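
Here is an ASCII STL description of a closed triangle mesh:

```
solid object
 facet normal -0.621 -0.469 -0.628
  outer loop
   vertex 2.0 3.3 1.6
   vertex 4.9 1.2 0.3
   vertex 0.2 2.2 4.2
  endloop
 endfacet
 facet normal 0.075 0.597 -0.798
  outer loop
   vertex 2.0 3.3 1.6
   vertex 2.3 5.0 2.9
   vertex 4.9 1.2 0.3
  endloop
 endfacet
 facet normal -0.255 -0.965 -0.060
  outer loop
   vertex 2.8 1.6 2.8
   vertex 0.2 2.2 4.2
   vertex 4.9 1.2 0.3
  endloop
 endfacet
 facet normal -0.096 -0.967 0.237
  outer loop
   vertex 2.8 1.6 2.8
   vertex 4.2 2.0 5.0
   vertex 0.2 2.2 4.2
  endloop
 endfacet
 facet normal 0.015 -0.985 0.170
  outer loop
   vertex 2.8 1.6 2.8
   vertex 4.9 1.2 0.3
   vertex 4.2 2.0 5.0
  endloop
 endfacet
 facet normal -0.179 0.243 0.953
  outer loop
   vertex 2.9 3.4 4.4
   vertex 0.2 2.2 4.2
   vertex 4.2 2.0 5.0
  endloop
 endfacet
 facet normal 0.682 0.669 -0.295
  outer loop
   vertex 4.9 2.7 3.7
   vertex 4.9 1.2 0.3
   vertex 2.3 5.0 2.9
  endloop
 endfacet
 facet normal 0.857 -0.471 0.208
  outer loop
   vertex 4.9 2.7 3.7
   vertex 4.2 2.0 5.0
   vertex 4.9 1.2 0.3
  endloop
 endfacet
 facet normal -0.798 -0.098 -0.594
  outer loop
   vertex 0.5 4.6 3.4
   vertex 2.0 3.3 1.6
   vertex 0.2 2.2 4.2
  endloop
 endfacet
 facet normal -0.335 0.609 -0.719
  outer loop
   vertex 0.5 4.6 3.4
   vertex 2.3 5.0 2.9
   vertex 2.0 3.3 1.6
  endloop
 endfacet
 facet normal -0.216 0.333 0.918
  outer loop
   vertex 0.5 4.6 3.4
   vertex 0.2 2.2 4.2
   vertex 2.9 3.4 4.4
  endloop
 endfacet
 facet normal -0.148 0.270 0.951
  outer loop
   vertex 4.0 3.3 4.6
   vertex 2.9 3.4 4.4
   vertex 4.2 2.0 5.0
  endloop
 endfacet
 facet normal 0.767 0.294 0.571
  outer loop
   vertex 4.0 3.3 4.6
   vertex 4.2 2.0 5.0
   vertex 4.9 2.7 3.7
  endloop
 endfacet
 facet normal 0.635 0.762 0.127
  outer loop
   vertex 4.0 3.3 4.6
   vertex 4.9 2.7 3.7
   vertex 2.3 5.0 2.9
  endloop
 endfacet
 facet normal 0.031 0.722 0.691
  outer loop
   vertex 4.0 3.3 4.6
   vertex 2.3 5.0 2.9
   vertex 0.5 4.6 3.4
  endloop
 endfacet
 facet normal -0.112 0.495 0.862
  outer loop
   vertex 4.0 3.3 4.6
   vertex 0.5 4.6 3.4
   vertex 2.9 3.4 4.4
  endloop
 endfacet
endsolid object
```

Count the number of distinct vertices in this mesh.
10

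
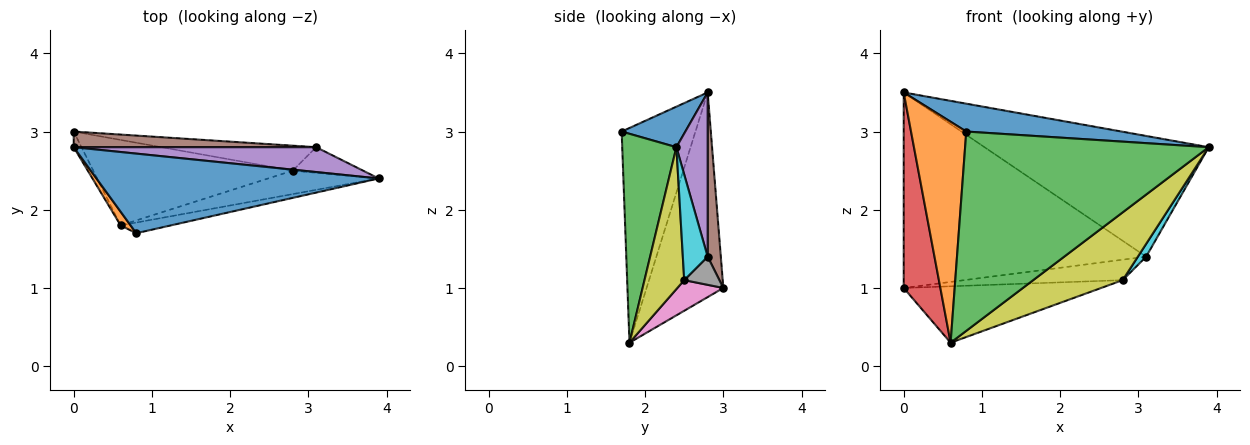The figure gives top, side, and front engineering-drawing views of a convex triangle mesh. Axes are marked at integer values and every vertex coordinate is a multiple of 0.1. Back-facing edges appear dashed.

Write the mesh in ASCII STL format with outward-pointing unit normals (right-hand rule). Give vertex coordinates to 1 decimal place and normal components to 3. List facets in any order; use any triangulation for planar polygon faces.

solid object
 facet normal 0.134 -0.327 0.935
  outer loop
   vertex 0.8 1.7 3.0
   vertex 3.9 2.4 2.8
   vertex 0.0 2.8 3.5
  endloop
 endfacet
 facet normal -0.800 -0.599 0.037
  outer loop
   vertex 0.6 1.8 0.3
   vertex 0.8 1.7 3.0
   vertex 0.0 2.8 3.5
  endloop
 endfacet
 facet normal 0.217 -0.975 -0.052
  outer loop
   vertex 0.6 1.8 0.3
   vertex 3.9 2.4 2.8
   vertex 0.8 1.7 3.0
  endloop
 endfacet
 facet normal -0.902 -0.431 -0.034
  outer loop
   vertex 0.0 3.0 1.0
   vertex 0.6 1.8 0.3
   vertex 0.0 2.8 3.5
  endloop
 endfacet
 facet normal 0.135 0.970 0.200
  outer loop
   vertex 3.1 2.8 1.4
   vertex 0.0 2.8 3.5
   vertex 3.9 2.4 2.8
  endloop
 endfacet
 facet normal 0.054 0.995 0.080
  outer loop
   vertex 3.1 2.8 1.4
   vertex 0.0 3.0 1.0
   vertex 0.0 2.8 3.5
  endloop
 endfacet
 facet normal 0.127 0.546 -0.828
  outer loop
   vertex 2.8 2.5 1.1
   vertex 0.6 1.8 0.3
   vertex 0.0 3.0 1.0
  endloop
 endfacet
 facet normal 0.139 0.627 -0.766
  outer loop
   vertex 2.8 2.5 1.1
   vertex 0.0 3.0 1.0
   vertex 3.1 2.8 1.4
  endloop
 endfacet
 facet normal 0.387 -0.871 -0.302
  outer loop
   vertex 2.8 2.5 1.1
   vertex 3.9 2.4 2.8
   vertex 0.6 1.8 0.3
  endloop
 endfacet
 facet normal 0.802 -0.267 -0.535
  outer loop
   vertex 2.8 2.5 1.1
   vertex 3.1 2.8 1.4
   vertex 3.9 2.4 2.8
  endloop
 endfacet
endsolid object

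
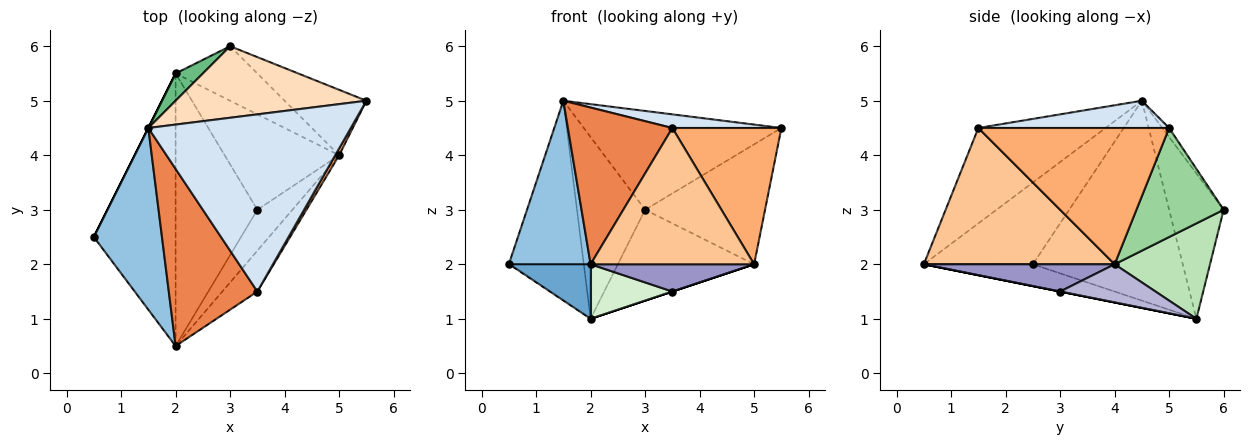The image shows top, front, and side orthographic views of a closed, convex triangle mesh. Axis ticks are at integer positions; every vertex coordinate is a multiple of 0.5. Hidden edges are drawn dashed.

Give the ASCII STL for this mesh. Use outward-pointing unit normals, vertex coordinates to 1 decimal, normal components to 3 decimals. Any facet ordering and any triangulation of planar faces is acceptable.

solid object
 facet normal -0.253 -0.190 -0.949
  outer loop
   vertex 2.0 5.5 1.0
   vertex 2.0 0.5 2.0
   vertex 0.5 2.5 2.0
  endloop
 endfacet
 facet normal -0.666 -0.499 0.555
  outer loop
   vertex 1.5 4.5 5.0
   vertex 0.5 2.5 2.0
   vertex 2.0 0.5 2.0
  endloop
 endfacet
 facet normal -0.894 0.447 0.000
  outer loop
   vertex 1.5 4.5 5.0
   vertex 2.0 5.5 1.0
   vertex 0.5 2.5 2.0
  endloop
 endfacet
 facet normal 0.133 -0.076 0.988
  outer loop
   vertex 3.5 1.5 4.5
   vertex 5.5 5.0 4.5
   vertex 1.5 4.5 5.0
  endloop
 endfacet
 facet normal -0.628 -0.516 0.583
  outer loop
   vertex 3.5 1.5 4.5
   vertex 1.5 4.5 5.0
   vertex 2.0 0.5 2.0
  endloop
 endfacet
 facet normal 0.868 -0.496 0.025
  outer loop
   vertex 3.5 1.5 4.5
   vertex 5.0 4.0 2.0
   vertex 5.5 5.0 4.5
  endloop
 endfacet
 facet normal 0.745 -0.639 -0.192
  outer loop
   vertex 3.5 1.5 4.5
   vertex 2.0 0.5 2.0
   vertex 5.0 4.0 2.0
  endloop
 endfacet
 facet normal -0.028 0.810 0.586
  outer loop
   vertex 3.0 6.0 3.0
   vertex 1.5 4.5 5.0
   vertex 5.5 5.0 4.5
  endloop
 endfacet
 facet normal -0.620 0.776 0.116
  outer loop
   vertex 3.0 6.0 3.0
   vertex 2.0 5.5 1.0
   vertex 1.5 4.5 5.0
  endloop
 endfacet
 facet normal 0.538 0.740 -0.404
  outer loop
   vertex 3.0 6.0 3.0
   vertex 5.5 5.0 4.5
   vertex 5.0 4.0 2.0
  endloop
 endfacet
 facet normal 0.515 0.735 -0.441
  outer loop
   vertex 3.0 6.0 3.0
   vertex 5.0 4.0 2.0
   vertex 2.0 5.5 1.0
  endloop
 endfacet
 facet normal 0.000 -0.196 -0.981
  outer loop
   vertex 3.5 3.0 1.5
   vertex 2.0 0.5 2.0
   vertex 2.0 5.5 1.0
  endloop
 endfacet
 facet normal 0.543 -0.466 -0.699
  outer loop
   vertex 3.5 3.0 1.5
   vertex 5.0 4.0 2.0
   vertex 2.0 0.5 2.0
  endloop
 endfacet
 facet normal 0.316 0.000 -0.949
  outer loop
   vertex 3.5 3.0 1.5
   vertex 2.0 5.5 1.0
   vertex 5.0 4.0 2.0
  endloop
 endfacet
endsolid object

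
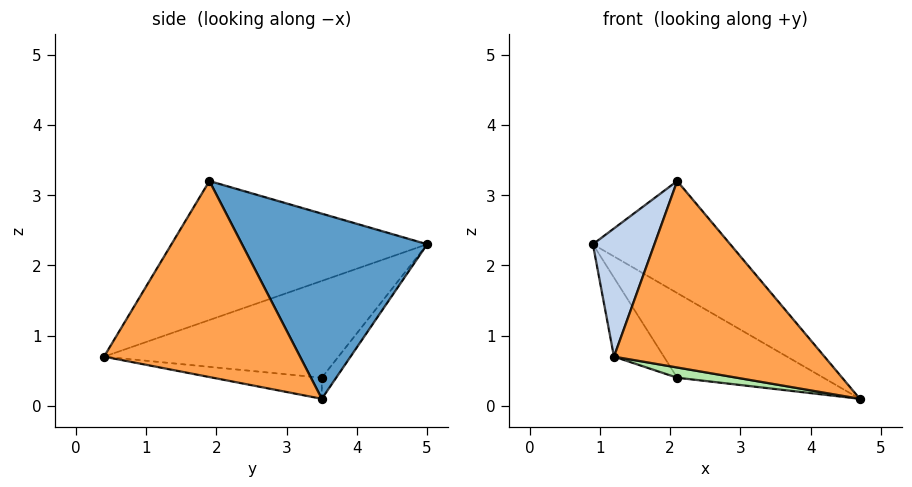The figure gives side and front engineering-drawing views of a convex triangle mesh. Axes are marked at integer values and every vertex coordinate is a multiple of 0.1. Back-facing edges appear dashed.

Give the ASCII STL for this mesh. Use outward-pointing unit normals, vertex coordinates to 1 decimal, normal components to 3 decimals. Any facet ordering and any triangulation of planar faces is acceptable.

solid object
 facet normal 0.573 0.425 0.700
  outer loop
   vertex 2.1 1.9 3.2
   vertex 4.7 3.5 0.1
   vertex 0.9 5.0 2.3
  endloop
 endfacet
 facet normal -0.873 -0.210 0.440
  outer loop
   vertex 2.1 1.9 3.2
   vertex 0.9 5.0 2.3
   vertex 1.2 0.4 0.7
  endloop
 endfacet
 facet normal 0.669 -0.718 0.190
  outer loop
   vertex 2.1 1.9 3.2
   vertex 1.2 0.4 0.7
   vertex 4.7 3.5 0.1
  endloop
 endfacet
 facet normal -0.075 0.759 -0.647
  outer loop
   vertex 2.1 3.5 0.4
   vertex 0.9 5.0 2.3
   vertex 4.7 3.5 0.1
  endloop
 endfacet
 facet normal -0.770 0.164 -0.616
  outer loop
   vertex 2.1 3.5 0.4
   vertex 1.2 0.4 0.7
   vertex 0.9 5.0 2.3
  endloop
 endfacet
 facet normal -0.114 -0.063 -0.991
  outer loop
   vertex 2.1 3.5 0.4
   vertex 4.7 3.5 0.1
   vertex 1.2 0.4 0.7
  endloop
 endfacet
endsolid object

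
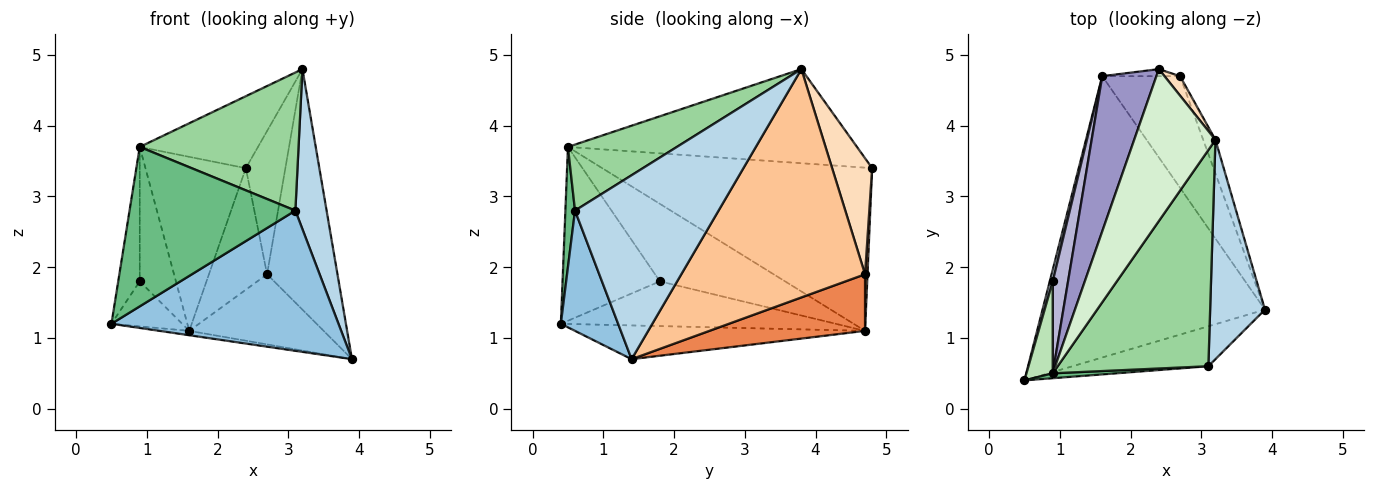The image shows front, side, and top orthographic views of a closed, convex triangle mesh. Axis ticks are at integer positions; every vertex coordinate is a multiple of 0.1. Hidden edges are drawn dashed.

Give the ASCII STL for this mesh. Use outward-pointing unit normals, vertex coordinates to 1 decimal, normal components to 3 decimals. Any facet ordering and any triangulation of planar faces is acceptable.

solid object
 facet normal -0.150 0.015 -0.989
  outer loop
   vertex 1.6 4.7 1.1
   vertex 3.9 1.4 0.7
   vertex 0.5 0.4 1.2
  endloop
 endfacet
 facet normal 0.236 -0.935 -0.266
  outer loop
   vertex 3.1 0.6 2.8
   vertex 0.5 0.4 1.2
   vertex 3.9 1.4 0.7
  endloop
 endfacet
 facet normal 0.938 -0.204 0.280
  outer loop
   vertex 3.1 0.6 2.8
   vertex 3.9 1.4 0.7
   vertex 3.2 3.8 4.8
  endloop
 endfacet
 facet normal -0.966 0.249 0.064
  outer loop
   vertex 0.9 1.8 1.8
   vertex 1.6 4.7 1.1
   vertex 0.5 0.4 1.2
  endloop
 endfacet
 facet normal 0.524 0.453 -0.721
  outer loop
   vertex 2.7 4.7 1.9
   vertex 3.9 1.4 0.7
   vertex 1.6 4.7 1.1
  endloop
 endfacet
 facet normal 0.042 0.997 -0.058
  outer loop
   vertex 2.7 4.7 1.9
   vertex 1.6 4.7 1.1
   vertex 2.4 4.8 3.4
  endloop
 endfacet
 facet normal 0.933 0.357 -0.050
  outer loop
   vertex 2.7 4.7 1.9
   vertex 3.2 3.8 4.8
   vertex 3.9 1.4 0.7
  endloop
 endfacet
 facet normal 0.708 0.700 0.095
  outer loop
   vertex 2.7 4.7 1.9
   vertex 2.4 4.8 3.4
   vertex 3.2 3.8 4.8
  endloop
 endfacet
 facet normal 0.058 -0.998 0.031
  outer loop
   vertex 0.9 0.5 3.7
   vertex 0.5 0.4 1.2
   vertex 3.1 0.6 2.8
  endloop
 endfacet
 facet normal 0.346 -0.505 0.791
  outer loop
   vertex 0.9 0.5 3.7
   vertex 3.1 0.6 2.8
   vertex 3.2 3.8 4.8
  endloop
 endfacet
 facet normal -0.966 0.213 0.146
  outer loop
   vertex 0.9 0.5 3.7
   vertex 0.9 1.8 1.8
   vertex 0.5 0.4 1.2
  endloop
 endfacet
 facet normal -0.723 0.296 0.624
  outer loop
   vertex 0.9 0.5 3.7
   vertex 3.2 3.8 4.8
   vertex 2.4 4.8 3.4
  endloop
 endfacet
 facet normal -0.895 0.333 0.297
  outer loop
   vertex 0.9 0.5 3.7
   vertex 2.4 4.8 3.4
   vertex 1.6 4.7 1.1
  endloop
 endfacet
 facet normal -0.944 0.273 0.187
  outer loop
   vertex 0.9 0.5 3.7
   vertex 1.6 4.7 1.1
   vertex 0.9 1.8 1.8
  endloop
 endfacet
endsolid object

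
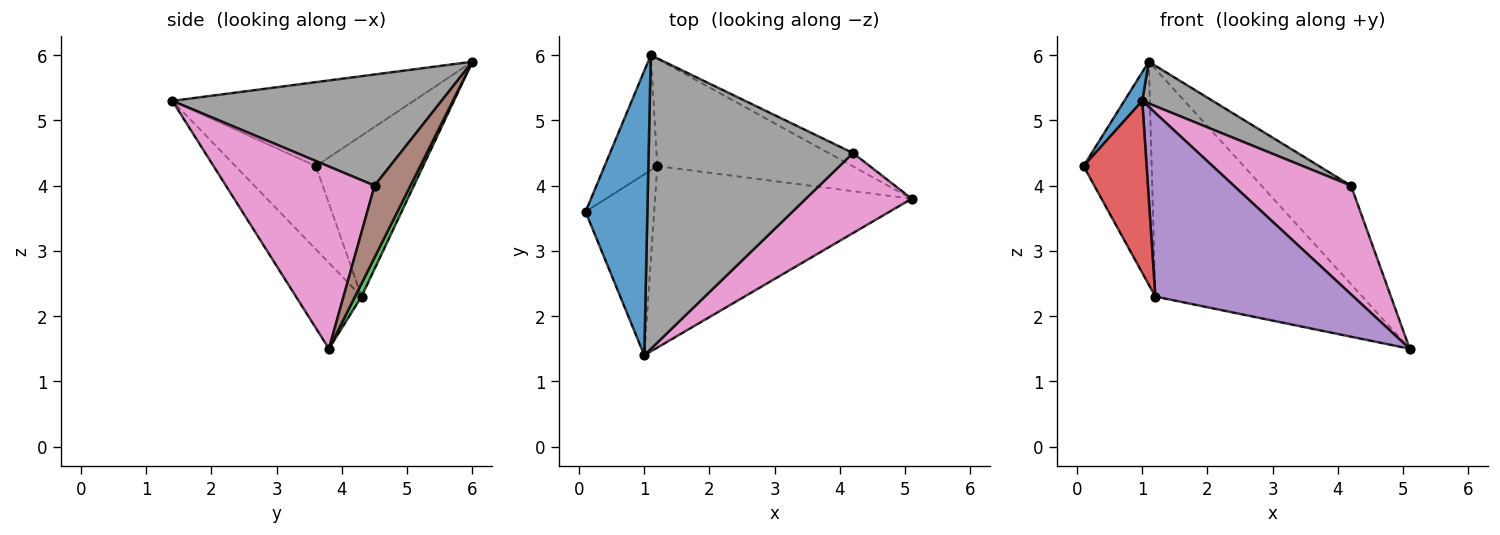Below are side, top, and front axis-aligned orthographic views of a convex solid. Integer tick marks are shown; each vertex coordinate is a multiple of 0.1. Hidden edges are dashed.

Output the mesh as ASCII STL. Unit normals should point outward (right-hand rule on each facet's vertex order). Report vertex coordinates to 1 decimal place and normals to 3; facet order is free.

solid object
 facet normal -0.804 -0.060 0.592
  outer loop
   vertex 1.0 1.4 5.3
   vertex 1.1 6.0 5.9
   vertex 0.1 3.6 4.3
  endloop
 endfacet
 facet normal -0.814 0.517 -0.267
  outer loop
   vertex 1.2 4.3 2.3
   vertex 0.1 3.6 4.3
   vertex 1.1 6.0 5.9
  endloop
 endfacet
 facet normal 0.028 0.904 -0.426
  outer loop
   vertex 1.2 4.3 2.3
   vertex 1.1 6.0 5.9
   vertex 5.1 3.8 1.5
  endloop
 endfacet
 facet normal -0.660 -0.518 -0.544
  outer loop
   vertex 1.2 4.3 2.3
   vertex 1.0 1.4 5.3
   vertex 0.1 3.6 4.3
  endloop
 endfacet
 facet normal -0.229 -0.692 -0.684
  outer loop
   vertex 1.2 4.3 2.3
   vertex 5.1 3.8 1.5
   vertex 1.0 1.4 5.3
  endloop
 endfacet
 facet normal 0.369 0.921 -0.125
  outer loop
   vertex 4.2 4.5 4.0
   vertex 5.1 3.8 1.5
   vertex 1.1 6.0 5.9
  endloop
 endfacet
 facet normal 0.714 -0.563 0.415
  outer loop
   vertex 4.2 4.5 4.0
   vertex 1.0 1.4 5.3
   vertex 5.1 3.8 1.5
  endloop
 endfacet
 facet normal 0.474 -0.124 0.872
  outer loop
   vertex 4.2 4.5 4.0
   vertex 1.1 6.0 5.9
   vertex 1.0 1.4 5.3
  endloop
 endfacet
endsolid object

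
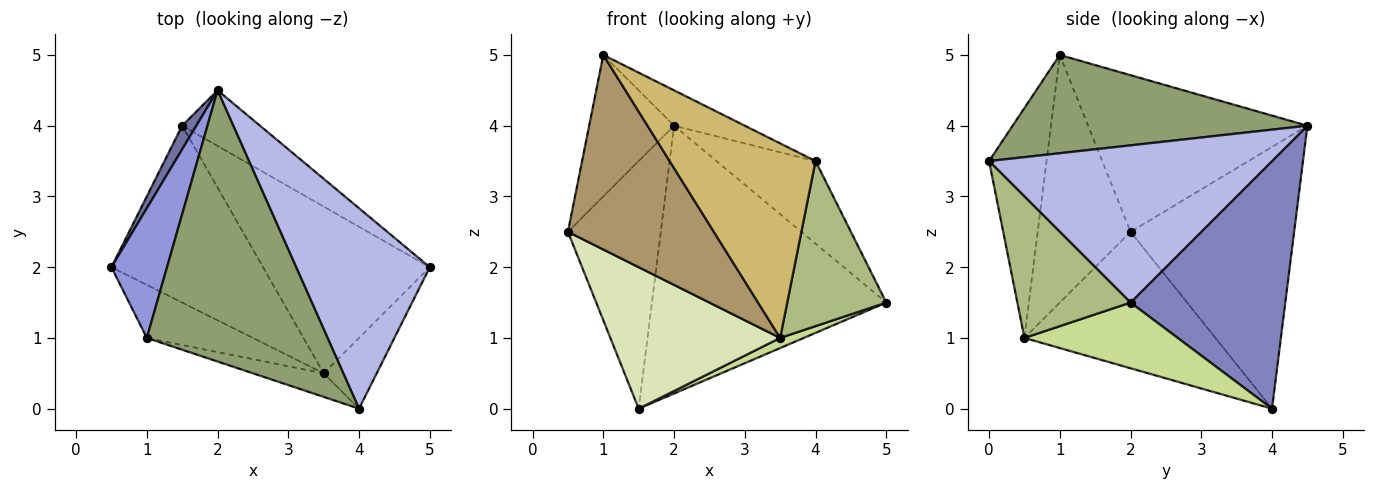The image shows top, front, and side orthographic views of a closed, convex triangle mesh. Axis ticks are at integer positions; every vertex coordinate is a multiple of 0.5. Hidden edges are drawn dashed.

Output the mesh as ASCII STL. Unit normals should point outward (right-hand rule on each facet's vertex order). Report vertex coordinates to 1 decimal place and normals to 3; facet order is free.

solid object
 facet normal -0.869 0.493 0.047
  outer loop
   vertex 1.5 4.0 0.0
   vertex 0.5 2.0 2.5
   vertex 2.0 4.5 4.0
  endloop
 endfacet
 facet normal 0.543 0.822 -0.171
  outer loop
   vertex 1.5 4.0 0.0
   vertex 2.0 4.5 4.0
   vertex 5.0 2.0 1.5
  endloop
 endfacet
 facet normal -0.885 0.343 0.314
  outer loop
   vertex 1.0 1.0 5.0
   vertex 2.0 4.5 4.0
   vertex 0.5 2.0 2.5
  endloop
 endfacet
 facet normal 0.736 0.258 0.626
  outer loop
   vertex 4.0 0.0 3.5
   vertex 5.0 2.0 1.5
   vertex 2.0 4.5 4.0
  endloop
 endfacet
 facet normal 0.474 0.114 0.873
  outer loop
   vertex 4.0 0.0 3.5
   vertex 2.0 4.5 4.0
   vertex 1.0 1.0 5.0
  endloop
 endfacet
 facet normal 0.724 -0.634 -0.272
  outer loop
   vertex 3.5 0.5 1.0
   vertex 5.0 2.0 1.5
   vertex 4.0 0.0 3.5
  endloop
 endfacet
 facet normal 0.366 -0.056 -0.929
  outer loop
   vertex 3.5 0.5 1.0
   vertex 1.5 4.0 0.0
   vertex 5.0 2.0 1.5
  endloop
 endfacet
 facet normal -0.575 -0.511 -0.639
  outer loop
   vertex 3.5 0.5 1.0
   vertex 0.5 2.0 2.5
   vertex 1.5 4.0 0.0
  endloop
 endfacet
 facet normal -0.523 -0.822 -0.224
  outer loop
   vertex 3.5 0.5 1.0
   vertex 1.0 1.0 5.0
   vertex 0.5 2.0 2.5
  endloop
 endfacet
 facet normal -0.364 -0.925 -0.112
  outer loop
   vertex 3.5 0.5 1.0
   vertex 4.0 0.0 3.5
   vertex 1.0 1.0 5.0
  endloop
 endfacet
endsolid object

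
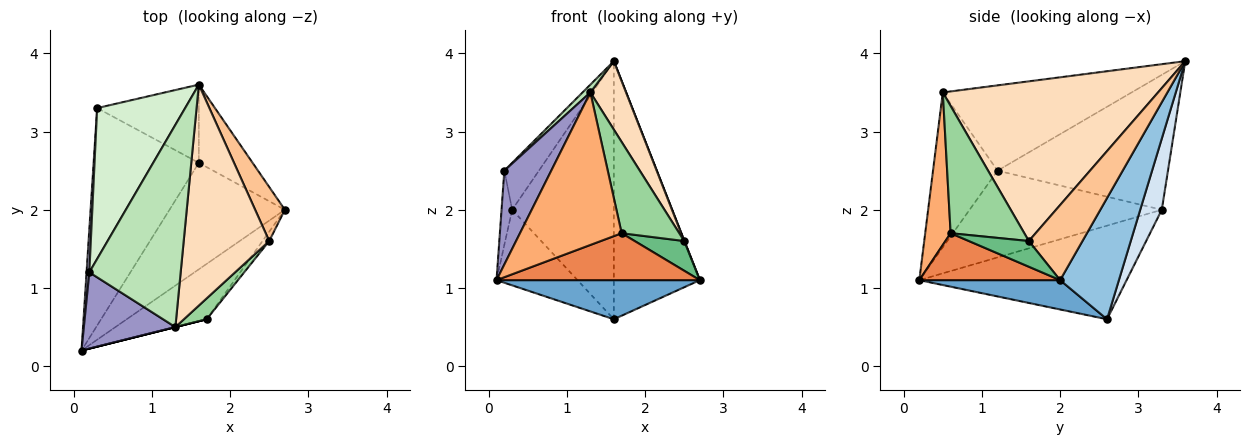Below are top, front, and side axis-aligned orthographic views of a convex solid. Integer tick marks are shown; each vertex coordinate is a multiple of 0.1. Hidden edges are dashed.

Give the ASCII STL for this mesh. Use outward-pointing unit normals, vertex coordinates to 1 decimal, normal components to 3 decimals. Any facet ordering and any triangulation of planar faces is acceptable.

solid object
 facet normal 0.232 -0.335 -0.913
  outer loop
   vertex 1.6 2.6 0.6
   vertex 2.7 2.0 1.1
   vertex 0.1 0.2 1.1
  endloop
 endfacet
 facet normal 0.547 0.801 -0.243
  outer loop
   vertex 1.6 2.6 0.6
   vertex 1.6 3.6 3.9
   vertex 2.7 2.0 1.1
  endloop
 endfacet
 facet normal -0.643 0.251 -0.723
  outer loop
   vertex 0.3 3.3 2.0
   vertex 1.6 2.6 0.6
   vertex 0.1 0.2 1.1
  endloop
 endfacet
 facet normal 0.199 0.938 -0.284
  outer loop
   vertex 0.3 3.3 2.0
   vertex 1.6 3.6 3.9
   vertex 1.6 2.6 0.6
  endloop
 endfacet
 facet normal 0.409 -0.590 -0.696
  outer loop
   vertex 1.7 0.6 1.7
   vertex 0.1 0.2 1.1
   vertex 2.7 2.0 1.1
  endloop
 endfacet
 facet normal 0.243 -0.970 0.000
  outer loop
   vertex 1.7 0.6 1.7
   vertex 1.3 0.5 3.5
   vertex 0.1 0.2 1.1
  endloop
 endfacet
 facet normal 0.930 -0.005 0.368
  outer loop
   vertex 2.5 1.6 1.6
   vertex 2.7 2.0 1.1
   vertex 1.6 3.6 3.9
  endloop
 endfacet
 facet normal 0.872 -0.145 0.467
  outer loop
   vertex 2.5 1.6 1.6
   vertex 1.6 3.6 3.9
   vertex 1.3 0.5 3.5
  endloop
 endfacet
 facet normal 0.756 -0.624 -0.197
  outer loop
   vertex 2.5 1.6 1.6
   vertex 1.7 0.6 1.7
   vertex 2.7 2.0 1.1
  endloop
 endfacet
 facet normal 0.780 -0.610 0.139
  outer loop
   vertex 2.5 1.6 1.6
   vertex 1.3 0.5 3.5
   vertex 1.7 0.6 1.7
  endloop
 endfacet
 facet normal -0.682 -0.028 0.731
  outer loop
   vertex 0.2 1.2 2.5
   vertex 1.3 0.5 3.5
   vertex 1.6 3.6 3.9
  endloop
 endfacet
 facet normal -0.826 0.168 0.539
  outer loop
   vertex 0.2 1.2 2.5
   vertex 1.6 3.6 3.9
   vertex 0.3 3.3 2.0
  endloop
 endfacet
 facet normal -0.730 -0.531 0.431
  outer loop
   vertex 0.2 1.2 2.5
   vertex 0.1 0.2 1.1
   vertex 1.3 0.5 3.5
  endloop
 endfacet
 facet normal -0.998 0.055 0.032
  outer loop
   vertex 0.2 1.2 2.5
   vertex 0.3 3.3 2.0
   vertex 0.1 0.2 1.1
  endloop
 endfacet
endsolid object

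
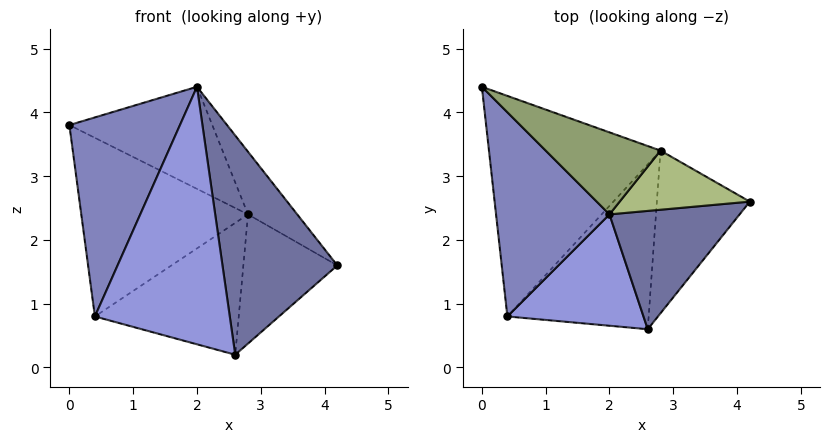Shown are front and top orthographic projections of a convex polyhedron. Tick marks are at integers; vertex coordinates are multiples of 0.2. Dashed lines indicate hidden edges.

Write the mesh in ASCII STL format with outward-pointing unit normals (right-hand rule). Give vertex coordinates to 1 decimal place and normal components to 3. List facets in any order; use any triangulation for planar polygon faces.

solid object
 facet normal 0.565 -0.726 0.392
  outer loop
   vertex 2.0 2.4 4.4
   vertex 2.6 0.6 0.2
   vertex 4.2 2.6 1.6
  endloop
 endfacet
 facet normal -0.674 -0.516 0.529
  outer loop
   vertex 0.4 0.8 0.8
   vertex 2.0 2.4 4.4
   vertex 0.0 4.4 3.8
  endloop
 endfacet
 facet normal 0.025 -0.918 0.397
  outer loop
   vertex 0.4 0.8 0.8
   vertex 2.6 0.6 0.2
   vertex 2.0 2.4 4.4
  endloop
 endfacet
 facet normal -0.092 0.619 -0.780
  outer loop
   vertex 2.8 3.4 2.4
   vertex 4.2 2.6 1.6
   vertex 2.6 0.6 0.2
  endloop
 endfacet
 facet normal 0.509 0.671 0.539
  outer loop
   vertex 2.8 3.4 2.4
   vertex 0.0 4.4 3.8
   vertex 2.0 2.4 4.4
  endloop
 endfacet
 facet normal 0.628 0.566 0.534
  outer loop
   vertex 2.8 3.4 2.4
   vertex 2.0 2.4 4.4
   vertex 4.2 2.6 1.6
  endloop
 endfacet
 facet normal -0.162 0.621 -0.767
  outer loop
   vertex 2.8 3.4 2.4
   vertex 0.4 0.8 0.8
   vertex 0.0 4.4 3.8
  endloop
 endfacet
 facet normal -0.154 0.617 -0.772
  outer loop
   vertex 2.8 3.4 2.4
   vertex 2.6 0.6 0.2
   vertex 0.4 0.8 0.8
  endloop
 endfacet
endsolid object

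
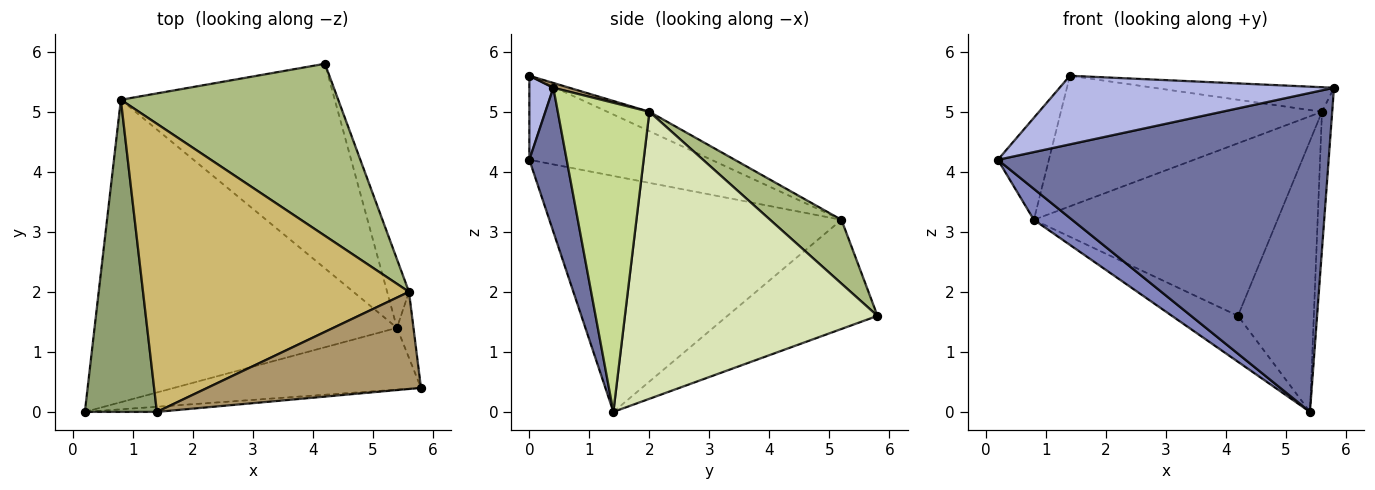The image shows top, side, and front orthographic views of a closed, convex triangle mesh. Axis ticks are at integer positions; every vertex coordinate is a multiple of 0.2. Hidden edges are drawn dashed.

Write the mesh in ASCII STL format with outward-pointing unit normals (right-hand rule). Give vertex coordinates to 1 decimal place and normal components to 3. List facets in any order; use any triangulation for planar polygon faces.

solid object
 facet normal 0.110 -0.976 -0.189
  outer loop
   vertex 5.4 1.4 0.0
   vertex 5.8 0.4 5.4
   vertex 0.2 0.0 4.2
  endloop
 endfacet
 facet normal -0.613 -0.080 -0.786
  outer loop
   vertex 0.8 5.2 3.2
   vertex 5.4 1.4 0.0
   vertex 0.2 0.0 4.2
  endloop
 endfacet
 facet normal -0.446 0.196 -0.873
  outer loop
   vertex 0.8 5.2 3.2
   vertex 4.2 5.8 1.6
   vertex 5.4 1.4 0.0
  endloop
 endfacet
 facet normal 0.087 -0.993 -0.075
  outer loop
   vertex 1.4 0.0 5.6
   vertex 0.2 0.0 4.2
   vertex 5.8 0.4 5.4
  endloop
 endfacet
 facet normal -0.743 0.208 0.637
  outer loop
   vertex 1.4 0.0 5.6
   vertex 0.8 5.2 3.2
   vertex 0.2 0.0 4.2
  endloop
 endfacet
 facet normal 0.203 0.693 0.691
  outer loop
   vertex 5.6 2.0 5.0
   vertex 4.2 5.8 1.6
   vertex 0.8 5.2 3.2
  endloop
 endfacet
 facet normal 0.992 0.111 -0.053
  outer loop
   vertex 5.6 2.0 5.0
   vertex 5.8 0.4 5.4
   vertex 5.4 1.4 0.0
  endloop
 endfacet
 facet normal 0.955 0.287 -0.073
  outer loop
   vertex 5.6 2.0 5.0
   vertex 5.4 1.4 0.0
   vertex 4.2 5.8 1.6
  endloop
 endfacet
 facet normal 0.022 0.245 0.969
  outer loop
   vertex 5.6 2.0 5.0
   vertex 1.4 0.0 5.6
   vertex 5.8 0.4 5.4
  endloop
 endfacet
 facet normal -0.066 0.412 0.909
  outer loop
   vertex 5.6 2.0 5.0
   vertex 0.8 5.2 3.2
   vertex 1.4 0.0 5.6
  endloop
 endfacet
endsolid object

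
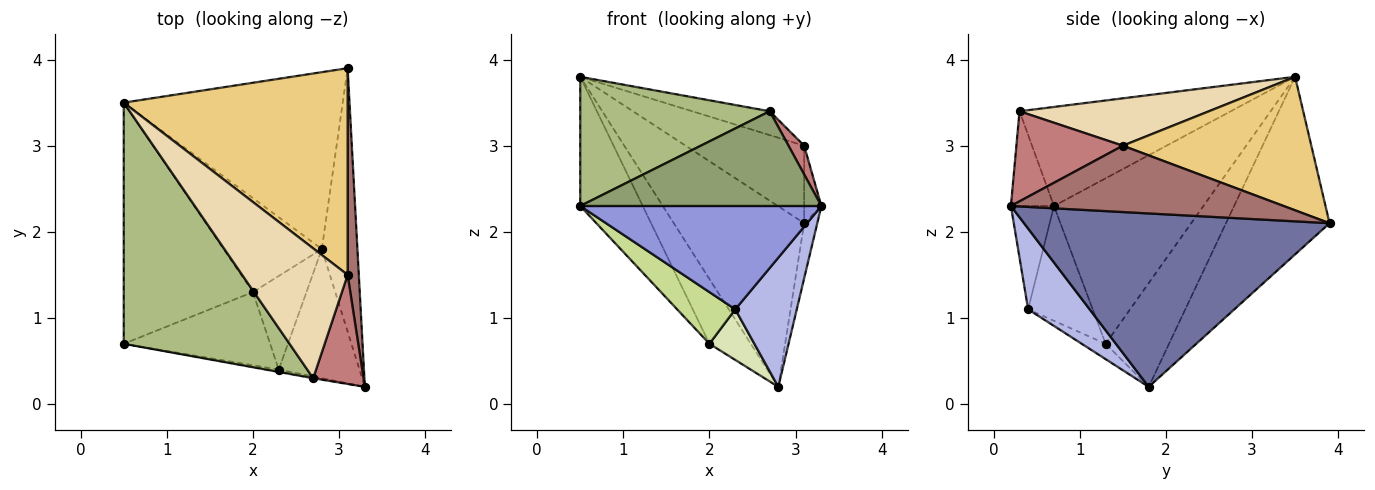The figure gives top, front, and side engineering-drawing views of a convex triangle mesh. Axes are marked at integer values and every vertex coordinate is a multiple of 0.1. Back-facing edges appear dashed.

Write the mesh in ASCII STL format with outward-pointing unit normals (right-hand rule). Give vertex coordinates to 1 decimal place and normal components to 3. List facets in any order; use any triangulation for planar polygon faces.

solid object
 facet normal 0.979 0.042 -0.201
  outer loop
   vertex 2.8 1.8 0.2
   vertex 3.1 3.9 2.1
   vertex 3.3 0.2 2.3
  endloop
 endfacet
 facet normal -0.494 0.621 -0.609
  outer loop
   vertex 0.5 3.5 3.8
   vertex 3.1 3.9 2.1
   vertex 2.8 1.8 0.2
  endloop
 endfacet
 facet normal -0.176 -0.984 -0.018
  outer loop
   vertex 2.3 0.4 1.1
   vertex 3.3 0.2 2.3
   vertex 0.5 0.7 2.3
  endloop
 endfacet
 facet normal 0.577 -0.577 -0.577
  outer loop
   vertex 2.3 0.4 1.1
   vertex 2.8 1.8 0.2
   vertex 3.3 0.2 2.3
  endloop
 endfacet
 facet normal -0.176 -0.984 -0.006
  outer loop
   vertex 2.7 0.3 3.4
   vertex 0.5 0.7 2.3
   vertex 3.3 0.2 2.3
  endloop
 endfacet
 facet normal -0.466 -0.418 0.780
  outer loop
   vertex 2.7 0.3 3.4
   vertex 0.5 3.5 3.8
   vertex 0.5 0.7 2.3
  endloop
 endfacet
 facet normal -0.540 -0.486 -0.688
  outer loop
   vertex 2.0 1.3 0.7
   vertex 2.3 0.4 1.1
   vertex 0.5 0.7 2.3
  endloop
 endfacet
 facet normal -0.245 -0.461 -0.853
  outer loop
   vertex 2.0 1.3 0.7
   vertex 2.8 1.8 0.2
   vertex 2.3 0.4 1.1
  endloop
 endfacet
 facet normal -0.749 0.313 -0.584
  outer loop
   vertex 2.0 1.3 0.7
   vertex 0.5 0.7 2.3
   vertex 0.5 3.5 3.8
  endloop
 endfacet
 facet normal -0.656 0.428 -0.621
  outer loop
   vertex 2.0 1.3 0.7
   vertex 0.5 3.5 3.8
   vertex 2.8 1.8 0.2
  endloop
 endfacet
 facet normal 0.487 0.307 0.818
  outer loop
   vertex 3.1 1.5 3.0
   vertex 3.1 3.9 2.1
   vertex 0.5 3.5 3.8
  endloop
 endfacet
 facet normal 0.404 0.165 0.900
  outer loop
   vertex 3.1 1.5 3.0
   vertex 0.5 3.5 3.8
   vertex 2.7 0.3 3.4
  endloop
 endfacet
 facet normal 0.984 0.062 0.166
  outer loop
   vertex 3.1 1.5 3.0
   vertex 3.3 0.2 2.3
   vertex 3.1 3.9 2.1
  endloop
 endfacet
 facet normal 0.866 -0.127 0.484
  outer loop
   vertex 3.1 1.5 3.0
   vertex 2.7 0.3 3.4
   vertex 3.3 0.2 2.3
  endloop
 endfacet
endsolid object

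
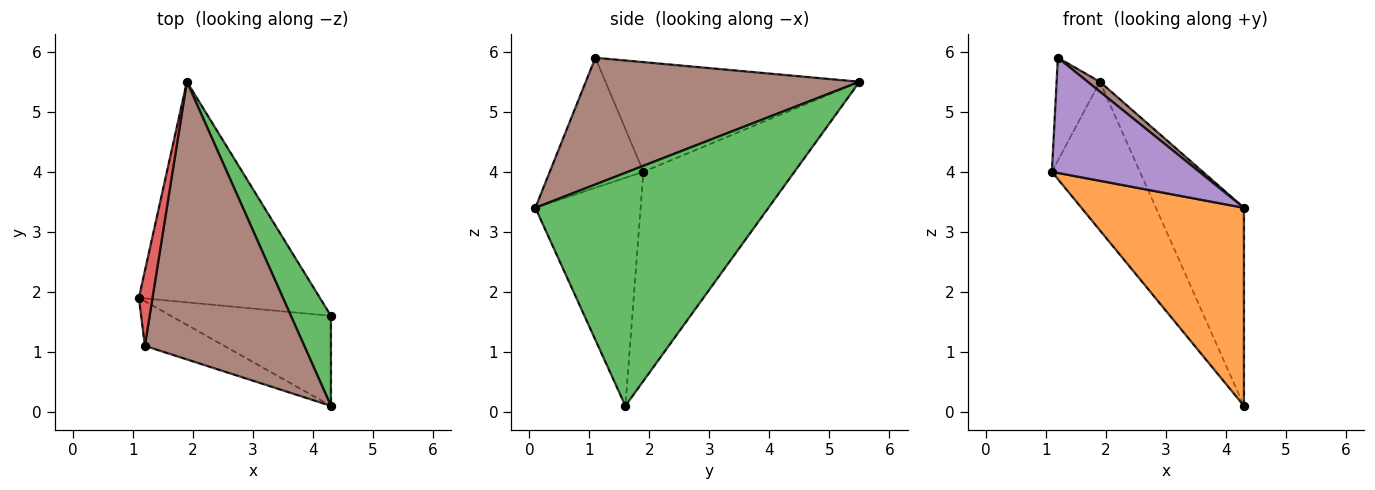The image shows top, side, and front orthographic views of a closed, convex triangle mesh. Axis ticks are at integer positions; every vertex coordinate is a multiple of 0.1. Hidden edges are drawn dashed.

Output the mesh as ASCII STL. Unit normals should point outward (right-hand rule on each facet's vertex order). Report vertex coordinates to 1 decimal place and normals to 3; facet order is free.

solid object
 facet normal -0.692 0.403 -0.599
  outer loop
   vertex 1.9 5.5 5.5
   vertex 4.3 1.6 0.1
   vertex 1.1 1.9 4.0
  endloop
 endfacet
 facet normal -0.508 -0.784 -0.356
  outer loop
   vertex 4.3 0.1 3.4
   vertex 1.1 1.9 4.0
   vertex 4.3 1.6 0.1
  endloop
 endfacet
 facet normal 0.924 0.349 0.159
  outer loop
   vertex 4.3 0.1 3.4
   vertex 4.3 1.6 0.1
   vertex 1.9 5.5 5.5
  endloop
 endfacet
 facet normal -0.978 0.167 0.122
  outer loop
   vertex 1.2 1.1 5.9
   vertex 1.9 5.5 5.5
   vertex 1.1 1.9 4.0
  endloop
 endfacet
 facet normal -0.510 -0.802 -0.311
  outer loop
   vertex 1.2 1.1 5.9
   vertex 1.1 1.9 4.0
   vertex 4.3 0.1 3.4
  endloop
 endfacet
 facet normal 0.622 -0.028 0.782
  outer loop
   vertex 1.2 1.1 5.9
   vertex 4.3 0.1 3.4
   vertex 1.9 5.5 5.5
  endloop
 endfacet
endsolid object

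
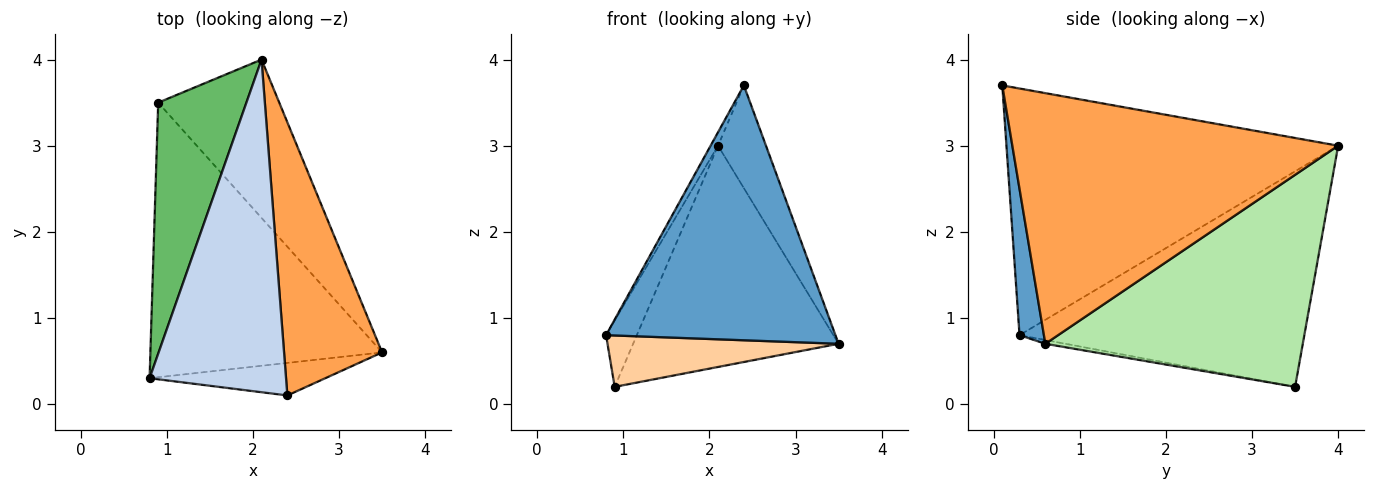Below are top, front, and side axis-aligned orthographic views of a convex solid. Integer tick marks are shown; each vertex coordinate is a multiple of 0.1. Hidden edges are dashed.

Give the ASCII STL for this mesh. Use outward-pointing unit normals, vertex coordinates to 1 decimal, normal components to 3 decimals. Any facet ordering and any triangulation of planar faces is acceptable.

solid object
 facet normal 0.105 -0.986 -0.126
  outer loop
   vertex 2.4 0.1 3.7
   vertex 0.8 0.3 0.8
   vertex 3.5 0.6 0.7
  endloop
 endfacet
 facet normal -0.875 0.020 0.484
  outer loop
   vertex 2.4 0.1 3.7
   vertex 2.1 4.0 3.0
   vertex 0.8 0.3 0.8
  endloop
 endfacet
 facet normal 0.923 0.136 0.361
  outer loop
   vertex 2.4 0.1 3.7
   vertex 3.5 0.6 0.7
   vertex 2.1 4.0 3.0
  endloop
 endfacet
 facet normal -0.016 -0.184 -0.983
  outer loop
   vertex 0.9 3.5 0.2
   vertex 3.5 0.6 0.7
   vertex 0.8 0.3 0.8
  endloop
 endfacet
 facet normal -0.921 0.099 0.377
  outer loop
   vertex 0.9 3.5 0.2
   vertex 0.8 0.3 0.8
   vertex 2.1 4.0 3.0
  endloop
 endfacet
 facet normal 0.714 0.570 -0.408
  outer loop
   vertex 0.9 3.5 0.2
   vertex 2.1 4.0 3.0
   vertex 3.5 0.6 0.7
  endloop
 endfacet
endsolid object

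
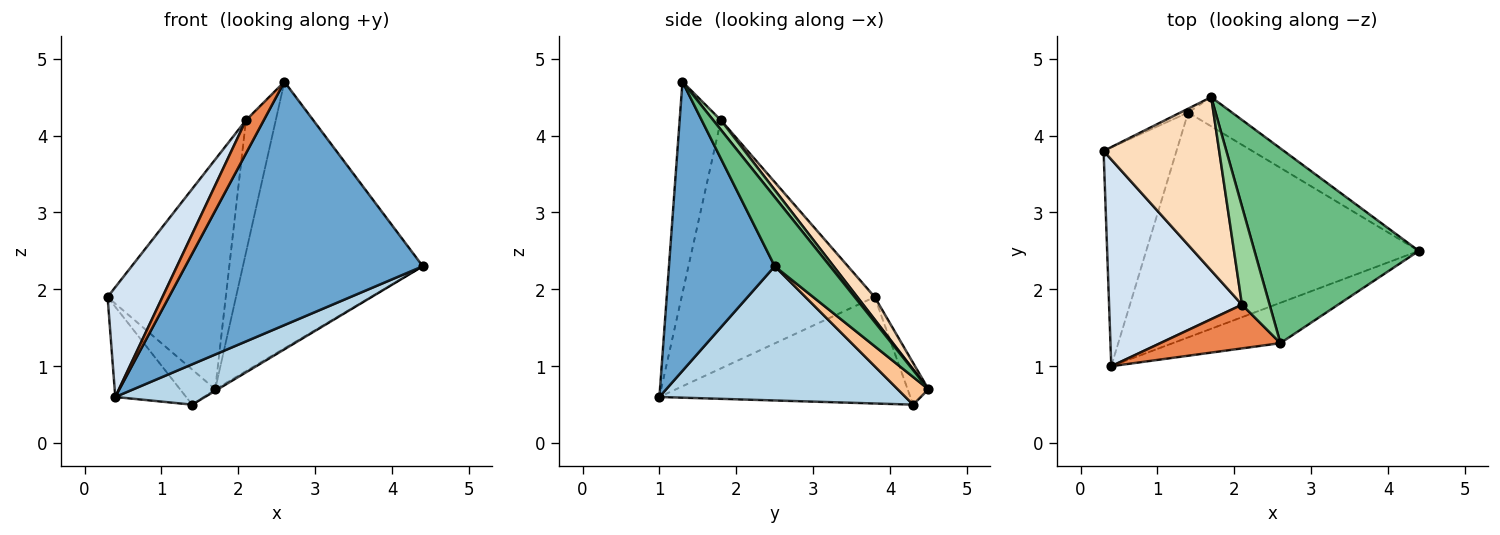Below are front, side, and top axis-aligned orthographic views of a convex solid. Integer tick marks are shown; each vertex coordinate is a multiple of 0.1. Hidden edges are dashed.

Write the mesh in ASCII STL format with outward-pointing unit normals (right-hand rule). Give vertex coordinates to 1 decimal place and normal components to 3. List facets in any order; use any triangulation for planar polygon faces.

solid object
 facet normal 0.402 -0.903 -0.150
  outer loop
   vertex 2.6 1.3 4.7
   vertex 0.4 1.0 0.6
   vertex 4.4 2.5 2.3
  endloop
 endfacet
 facet normal -0.804 0.227 -0.550
  outer loop
   vertex 1.4 4.3 0.5
   vertex 0.4 1.0 0.6
   vertex 0.3 3.8 1.9
  endloop
 endfacet
 facet normal 0.436 -0.159 -0.886
  outer loop
   vertex 1.4 4.3 0.5
   vertex 4.4 2.5 2.3
   vertex 0.4 1.0 0.6
  endloop
 endfacet
 facet normal -0.855 -0.243 0.458
  outer loop
   vertex 2.1 1.8 4.2
   vertex 0.3 3.8 1.9
   vertex 0.4 1.0 0.6
  endloop
 endfacet
 facet normal -0.814 -0.351 0.462
  outer loop
   vertex 2.1 1.8 4.2
   vertex 0.4 1.0 0.6
   vertex 2.6 1.3 4.7
  endloop
 endfacet
 facet normal -0.508 0.856 -0.094
  outer loop
   vertex 1.7 4.5 0.7
   vertex 1.4 4.3 0.5
   vertex 0.3 3.8 1.9
  endloop
 endfacet
 facet normal 0.533 0.044 -0.845
  outer loop
   vertex 1.7 4.5 0.7
   vertex 4.4 2.5 2.3
   vertex 1.4 4.3 0.5
  endloop
 endfacet
 facet normal 0.116 0.793 0.598
  outer loop
   vertex 1.7 4.5 0.7
   vertex 0.3 3.8 1.9
   vertex 2.1 1.8 4.2
  endloop
 endfacet
 facet normal 0.241 0.784 0.573
  outer loop
   vertex 1.7 4.5 0.7
   vertex 2.6 1.3 4.7
   vertex 4.4 2.5 2.3
  endloop
 endfacet
 facet normal 0.203 0.786 0.583
  outer loop
   vertex 1.7 4.5 0.7
   vertex 2.1 1.8 4.2
   vertex 2.6 1.3 4.7
  endloop
 endfacet
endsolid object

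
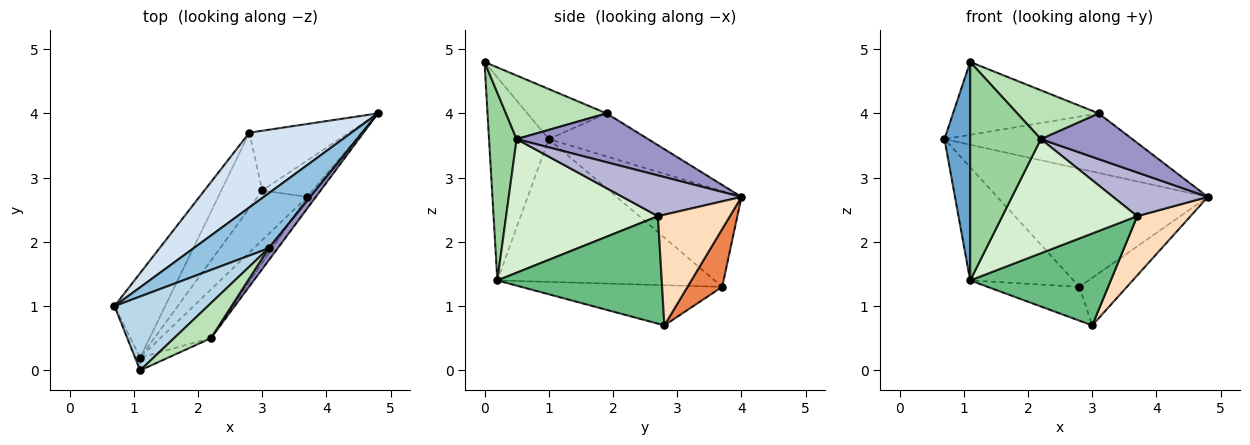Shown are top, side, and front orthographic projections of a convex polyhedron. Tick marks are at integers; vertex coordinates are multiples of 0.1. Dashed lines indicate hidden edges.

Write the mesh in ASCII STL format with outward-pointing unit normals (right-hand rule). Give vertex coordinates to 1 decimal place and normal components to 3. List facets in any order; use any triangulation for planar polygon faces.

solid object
 facet normal -0.918 -0.395 -0.023
  outer loop
   vertex 1.1 0.2 1.4
   vertex 1.1 0.0 4.8
   vertex 0.7 1.0 3.6
  endloop
 endfacet
 facet normal -0.362 0.685 0.632
  outer loop
   vertex 3.1 1.9 4.0
   vertex 4.8 4.0 2.7
   vertex 0.7 1.0 3.6
  endloop
 endfacet
 facet normal -0.357 0.656 0.665
  outer loop
   vertex 3.1 1.9 4.0
   vertex 0.7 1.0 3.6
   vertex 1.1 0.0 4.8
  endloop
 endfacet
 facet normal -0.448 0.756 0.478
  outer loop
   vertex 2.8 3.7 1.3
   vertex 0.7 1.0 3.6
   vertex 4.8 4.0 2.7
  endloop
 endfacet
 facet normal 0.414 0.567 -0.712
  outer loop
   vertex 2.8 3.7 1.3
   vertex 4.8 4.0 2.7
   vertex 3.0 2.8 0.7
  endloop
 endfacet
 facet normal -0.860 0.409 -0.305
  outer loop
   vertex 2.8 3.7 1.3
   vertex 1.1 0.2 1.4
   vertex 0.7 1.0 3.6
  endloop
 endfacet
 facet normal -0.667 0.305 -0.680
  outer loop
   vertex 2.8 3.7 1.3
   vertex 3.0 2.8 0.7
   vertex 1.1 0.2 1.4
  endloop
 endfacet
 facet normal 0.755 -0.559 -0.344
  outer loop
   vertex 3.7 2.7 2.4
   vertex 3.0 2.8 0.7
   vertex 4.8 4.0 2.7
  endloop
 endfacet
 facet normal 0.717 -0.613 -0.331
  outer loop
   vertex 3.7 2.7 2.4
   vertex 1.1 0.2 1.4
   vertex 3.0 2.8 0.7
  endloop
 endfacet
 facet normal 0.363 -0.930 -0.055
  outer loop
   vertex 2.2 0.5 3.6
   vertex 1.1 0.0 4.8
   vertex 1.1 0.2 1.4
  endloop
 endfacet
 facet normal 0.709 -0.573 0.411
  outer loop
   vertex 2.2 0.5 3.6
   vertex 3.1 1.9 4.0
   vertex 1.1 0.0 4.8
  endloop
 endfacet
 facet normal 0.719 -0.639 -0.272
  outer loop
   vertex 2.2 0.5 3.6
   vertex 1.1 0.2 1.4
   vertex 3.7 2.7 2.4
  endloop
 endfacet
 facet normal 0.812 -0.565 0.150
  outer loop
   vertex 2.2 0.5 3.6
   vertex 4.8 4.0 2.7
   vertex 3.1 1.9 4.0
  endloop
 endfacet
 facet normal 0.771 -0.615 -0.163
  outer loop
   vertex 2.2 0.5 3.6
   vertex 3.7 2.7 2.4
   vertex 4.8 4.0 2.7
  endloop
 endfacet
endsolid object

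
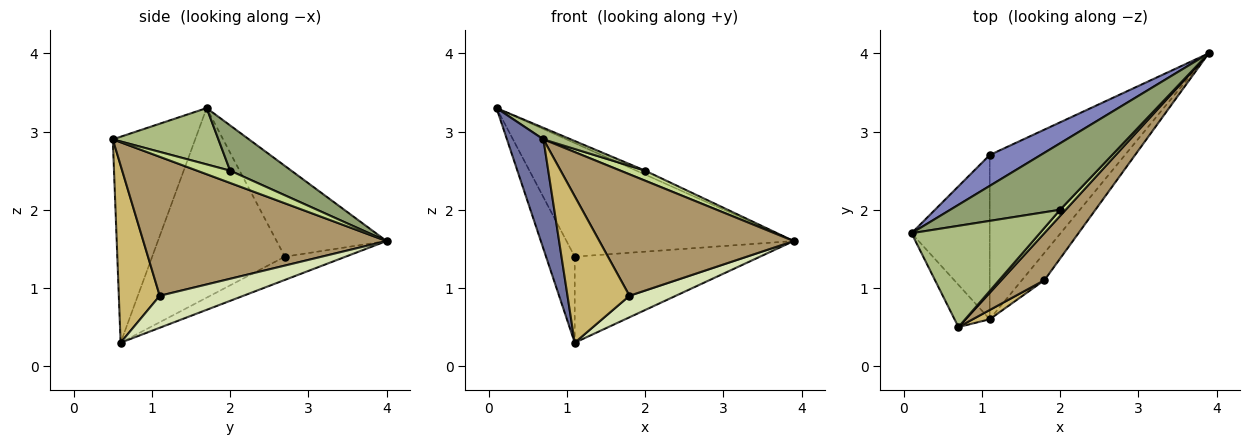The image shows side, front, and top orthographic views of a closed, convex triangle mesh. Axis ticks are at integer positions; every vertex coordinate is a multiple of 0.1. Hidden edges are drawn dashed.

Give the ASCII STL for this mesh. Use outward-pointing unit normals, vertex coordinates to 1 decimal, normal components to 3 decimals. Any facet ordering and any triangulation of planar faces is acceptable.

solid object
 facet normal -0.903 -0.400 -0.154
  outer loop
   vertex 0.7 0.5 2.9
   vertex 0.1 1.7 3.3
   vertex 1.1 0.6 0.3
  endloop
 endfacet
 facet normal -0.423 0.874 0.238
  outer loop
   vertex 1.1 2.7 1.4
   vertex 0.1 1.7 3.3
   vertex 3.9 4.0 1.6
  endloop
 endfacet
 facet normal -0.907 0.196 -0.374
  outer loop
   vertex 1.1 2.7 1.4
   vertex 1.1 0.6 0.3
   vertex 0.1 1.7 3.3
  endloop
 endfacet
 facet normal -0.150 0.459 -0.876
  outer loop
   vertex 1.1 2.7 1.4
   vertex 3.9 4.0 1.6
   vertex 1.1 0.6 0.3
  endloop
 endfacet
 facet normal 0.380 0.054 0.923
  outer loop
   vertex 2.0 2.0 2.5
   vertex 3.9 4.0 1.6
   vertex 0.1 1.7 3.3
  endloop
 endfacet
 facet normal 0.400 -0.104 0.911
  outer loop
   vertex 2.0 2.0 2.5
   vertex 0.1 1.7 3.3
   vertex 0.7 0.5 2.9
  endloop
 endfacet
 facet normal 0.753 -0.562 0.342
  outer loop
   vertex 2.0 2.0 2.5
   vertex 0.7 0.5 2.9
   vertex 3.9 4.0 1.6
  endloop
 endfacet
 facet normal 0.745 -0.412 -0.525
  outer loop
   vertex 1.8 1.1 0.9
   vertex 1.1 0.6 0.3
   vertex 3.9 4.0 1.6
  endloop
 endfacet
 facet normal 0.759 -0.607 0.236
  outer loop
   vertex 1.8 1.1 0.9
   vertex 3.9 4.0 1.6
   vertex 0.7 0.5 2.9
  endloop
 endfacet
 facet normal 0.550 -0.833 0.053
  outer loop
   vertex 1.8 1.1 0.9
   vertex 0.7 0.5 2.9
   vertex 1.1 0.6 0.3
  endloop
 endfacet
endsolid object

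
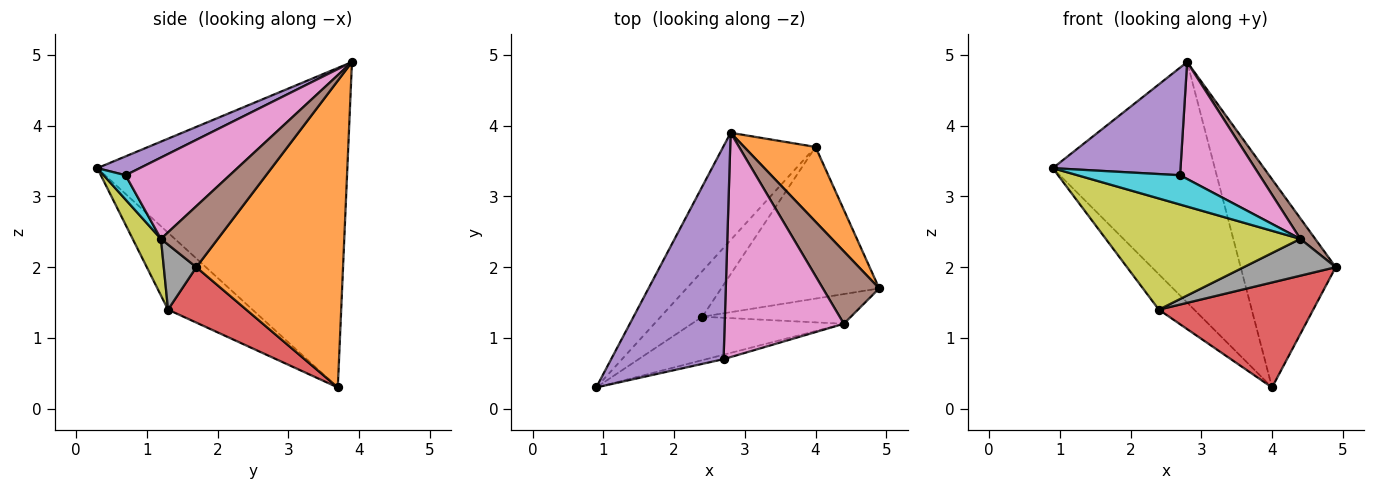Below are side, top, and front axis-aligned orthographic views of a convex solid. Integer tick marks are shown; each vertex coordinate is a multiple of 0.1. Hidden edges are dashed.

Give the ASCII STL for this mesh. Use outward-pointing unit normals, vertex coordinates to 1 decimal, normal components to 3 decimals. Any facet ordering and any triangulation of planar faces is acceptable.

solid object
 facet normal -0.815 0.529 -0.236
  outer loop
   vertex 4.0 3.7 0.3
   vertex 0.9 0.3 3.4
   vertex 2.8 3.9 4.9
  endloop
 endfacet
 facet normal 0.824 0.534 0.192
  outer loop
   vertex 4.0 3.7 0.3
   vertex 2.8 3.9 4.9
   vertex 4.9 1.7 2.0
  endloop
 endfacet
 facet normal -0.825 0.346 -0.446
  outer loop
   vertex 2.4 1.3 1.4
   vertex 0.9 0.3 3.4
   vertex 4.0 3.7 0.3
  endloop
 endfacet
 facet normal 0.277 -0.547 -0.790
  outer loop
   vertex 2.4 1.3 1.4
   vertex 4.0 3.7 0.3
   vertex 4.9 1.7 2.0
  endloop
 endfacet
 facet normal 0.148 -0.446 0.883
  outer loop
   vertex 2.7 0.7 3.3
   vertex 2.8 3.9 4.9
   vertex 0.9 0.3 3.4
  endloop
 endfacet
 facet normal 0.722 -0.189 0.666
  outer loop
   vertex 4.4 1.2 2.4
   vertex 4.9 1.7 2.0
   vertex 2.8 3.9 4.9
  endloop
 endfacet
 facet normal 0.518 -0.395 0.759
  outer loop
   vertex 4.4 1.2 2.4
   vertex 2.8 3.9 4.9
   vertex 2.7 0.7 3.3
  endloop
 endfacet
 facet normal 0.265 -0.750 -0.606
  outer loop
   vertex 4.4 1.2 2.4
   vertex 2.4 1.3 1.4
   vertex 4.9 1.7 2.0
  endloop
 endfacet
 facet normal 0.134 -0.923 -0.361
  outer loop
   vertex 4.4 1.2 2.4
   vertex 0.9 0.3 3.4
   vertex 2.4 1.3 1.4
  endloop
 endfacet
 facet normal 0.207 -0.967 -0.147
  outer loop
   vertex 4.4 1.2 2.4
   vertex 2.7 0.7 3.3
   vertex 0.9 0.3 3.4
  endloop
 endfacet
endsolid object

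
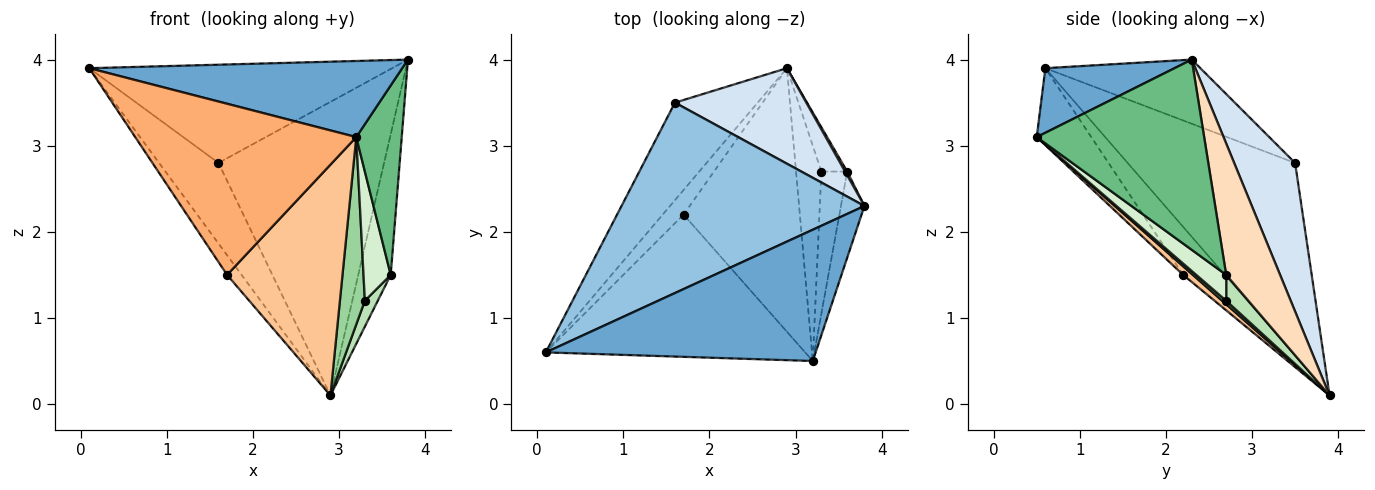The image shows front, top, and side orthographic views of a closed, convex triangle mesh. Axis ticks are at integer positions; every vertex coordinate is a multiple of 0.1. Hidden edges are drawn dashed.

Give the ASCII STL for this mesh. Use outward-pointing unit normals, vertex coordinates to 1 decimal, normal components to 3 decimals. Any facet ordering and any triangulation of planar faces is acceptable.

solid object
 facet normal 0.203 -0.491 0.847
  outer loop
   vertex 3.2 0.5 3.1
   vertex 3.8 2.3 4.0
   vertex 0.1 0.6 3.9
  endloop
 endfacet
 facet normal -0.228 0.446 0.865
  outer loop
   vertex 1.6 3.5 2.8
   vertex 0.1 0.6 3.9
   vertex 3.8 2.3 4.0
  endloop
 endfacet
 facet normal -0.874 0.310 -0.375
  outer loop
   vertex 1.6 3.5 2.8
   vertex 2.9 3.9 0.1
   vertex 0.1 0.6 3.9
  endloop
 endfacet
 facet normal 0.330 0.898 0.292
  outer loop
   vertex 1.6 3.5 2.8
   vertex 3.8 2.3 4.0
   vertex 2.9 3.9 0.1
  endloop
 endfacet
 facet normal -0.874 0.304 -0.380
  outer loop
   vertex 1.7 2.2 1.5
   vertex 0.1 0.6 3.9
   vertex 2.9 3.9 0.1
  endloop
 endfacet
 facet normal -0.186 -0.756 -0.628
  outer loop
   vertex 1.7 2.2 1.5
   vertex 3.2 0.5 3.1
   vertex 0.1 0.6 3.9
  endloop
 endfacet
 facet normal 0.056 -0.658 -0.751
  outer loop
   vertex 1.7 2.2 1.5
   vertex 2.9 3.9 0.1
   vertex 3.2 0.5 3.1
  endloop
 endfacet
 facet normal 0.856 0.516 0.014
  outer loop
   vertex 3.6 2.7 1.5
   vertex 2.9 3.9 0.1
   vertex 3.8 2.3 4.0
  endloop
 endfacet
 facet normal 0.958 -0.260 -0.118
  outer loop
   vertex 3.6 2.7 1.5
   vertex 3.8 2.3 4.0
   vertex 3.2 0.5 3.1
  endloop
 endfacet
 facet normal 0.105 -0.653 -0.750
  outer loop
   vertex 3.3 2.7 1.2
   vertex 3.2 0.5 3.1
   vertex 2.9 3.9 0.1
  endloop
 endfacet
 facet normal 0.654 -0.381 -0.654
  outer loop
   vertex 3.3 2.7 1.2
   vertex 2.9 3.9 0.1
   vertex 3.6 2.7 1.5
  endloop
 endfacet
 facet normal 0.595 -0.541 -0.595
  outer loop
   vertex 3.3 2.7 1.2
   vertex 3.6 2.7 1.5
   vertex 3.2 0.5 3.1
  endloop
 endfacet
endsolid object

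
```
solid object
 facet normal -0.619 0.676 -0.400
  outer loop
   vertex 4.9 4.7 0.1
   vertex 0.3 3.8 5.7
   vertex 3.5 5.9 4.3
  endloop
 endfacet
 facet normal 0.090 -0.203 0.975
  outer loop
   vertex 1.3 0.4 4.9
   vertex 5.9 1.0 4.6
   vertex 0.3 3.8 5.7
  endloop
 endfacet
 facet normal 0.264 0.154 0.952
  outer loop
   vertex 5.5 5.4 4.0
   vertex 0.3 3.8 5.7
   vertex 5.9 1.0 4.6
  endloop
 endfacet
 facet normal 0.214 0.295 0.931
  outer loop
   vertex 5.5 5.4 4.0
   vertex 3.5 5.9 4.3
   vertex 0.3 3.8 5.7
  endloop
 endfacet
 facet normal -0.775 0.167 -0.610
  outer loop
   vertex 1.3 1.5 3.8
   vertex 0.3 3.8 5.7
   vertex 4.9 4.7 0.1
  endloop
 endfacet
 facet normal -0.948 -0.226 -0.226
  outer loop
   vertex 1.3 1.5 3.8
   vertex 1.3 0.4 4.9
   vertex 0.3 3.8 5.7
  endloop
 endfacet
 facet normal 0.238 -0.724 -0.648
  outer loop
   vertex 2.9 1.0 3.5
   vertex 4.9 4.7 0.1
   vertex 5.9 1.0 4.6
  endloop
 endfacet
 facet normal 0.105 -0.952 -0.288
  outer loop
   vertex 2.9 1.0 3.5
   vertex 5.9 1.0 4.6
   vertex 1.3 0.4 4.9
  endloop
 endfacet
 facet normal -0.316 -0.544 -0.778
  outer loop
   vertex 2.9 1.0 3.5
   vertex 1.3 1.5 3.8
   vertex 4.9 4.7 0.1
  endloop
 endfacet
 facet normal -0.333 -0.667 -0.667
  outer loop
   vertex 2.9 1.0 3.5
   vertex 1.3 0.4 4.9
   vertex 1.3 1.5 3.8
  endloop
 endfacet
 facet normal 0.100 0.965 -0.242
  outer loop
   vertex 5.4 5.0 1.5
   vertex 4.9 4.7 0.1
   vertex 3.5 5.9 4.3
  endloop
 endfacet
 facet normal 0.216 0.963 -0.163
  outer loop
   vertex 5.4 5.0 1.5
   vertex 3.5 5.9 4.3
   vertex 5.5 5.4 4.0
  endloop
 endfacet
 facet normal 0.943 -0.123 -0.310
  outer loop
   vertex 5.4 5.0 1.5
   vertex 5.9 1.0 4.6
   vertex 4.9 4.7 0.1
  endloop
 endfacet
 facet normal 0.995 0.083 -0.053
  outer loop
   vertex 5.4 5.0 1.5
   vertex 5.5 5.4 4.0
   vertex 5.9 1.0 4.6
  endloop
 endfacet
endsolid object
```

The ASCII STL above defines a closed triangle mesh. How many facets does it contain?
14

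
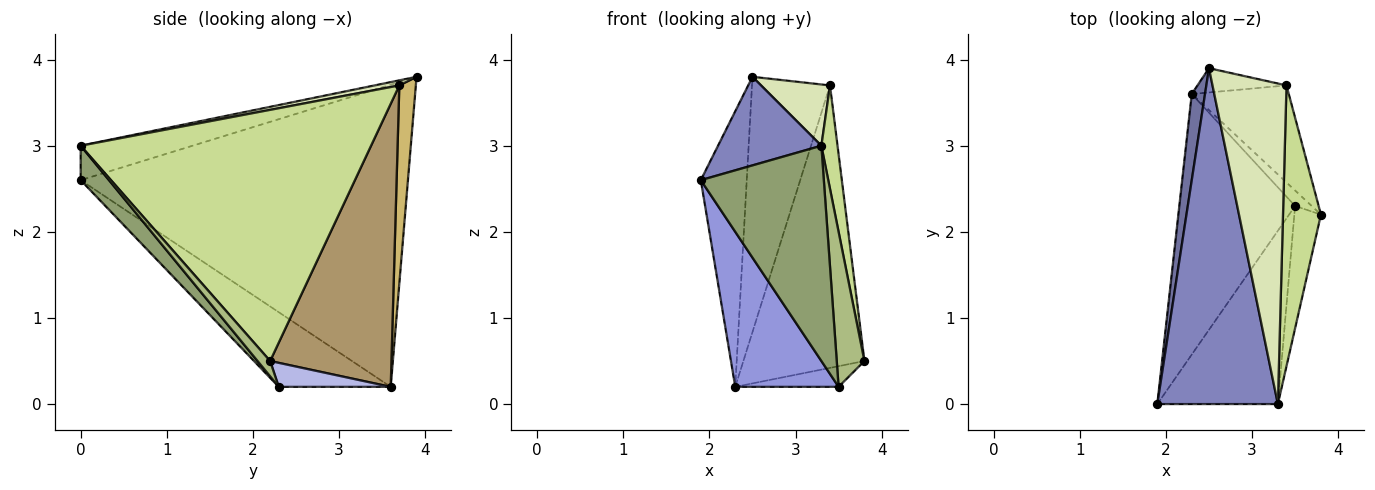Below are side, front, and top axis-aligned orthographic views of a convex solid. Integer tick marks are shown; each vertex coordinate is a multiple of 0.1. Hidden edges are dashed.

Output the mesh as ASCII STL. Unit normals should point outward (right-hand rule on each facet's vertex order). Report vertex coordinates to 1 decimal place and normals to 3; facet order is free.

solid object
 facet normal -0.989 0.139 0.043
  outer loop
   vertex 2.3 3.6 0.2
   vertex 1.9 0.0 2.6
   vertex 2.5 3.9 3.8
  endloop
 endfacet
 facet normal -0.266 -0.246 0.932
  outer loop
   vertex 3.3 0.0 3.0
   vertex 2.5 3.9 3.8
   vertex 1.9 0.0 2.6
  endloop
 endfacet
 facet normal -0.485 -0.447 -0.752
  outer loop
   vertex 3.5 2.3 0.2
   vertex 1.9 0.0 2.6
   vertex 2.3 3.6 0.2
  endloop
 endfacet
 facet normal 0.655 0.605 -0.453
  outer loop
   vertex 3.5 2.3 0.2
   vertex 2.3 3.6 0.2
   vertex 3.8 2.2 0.5
  endloop
 endfacet
 facet normal 0.176 -0.767 -0.617
  outer loop
   vertex 3.5 2.3 0.2
   vertex 3.3 0.0 3.0
   vertex 1.9 0.0 2.6
  endloop
 endfacet
 facet normal 0.337 -0.739 -0.583
  outer loop
   vertex 3.5 2.3 0.2
   vertex 3.8 2.2 0.5
   vertex 3.3 0.0 3.0
  endloop
 endfacet
 facet normal 0.987 -0.055 0.149
  outer loop
   vertex 3.4 3.7 3.7
   vertex 3.3 0.0 3.0
   vertex 3.8 2.2 0.5
  endloop
 endfacet
 facet normal 0.067 -0.187 0.980
  outer loop
   vertex 3.4 3.7 3.7
   vertex 2.5 3.9 3.8
   vertex 3.3 0.0 3.0
  endloop
 endfacet
 facet normal 0.688 0.686 -0.236
  outer loop
   vertex 3.4 3.7 3.7
   vertex 3.8 2.2 0.5
   vertex 2.3 3.6 0.2
  endloop
 endfacet
 facet normal 0.206 0.974 -0.093
  outer loop
   vertex 3.4 3.7 3.7
   vertex 2.3 3.6 0.2
   vertex 2.5 3.9 3.8
  endloop
 endfacet
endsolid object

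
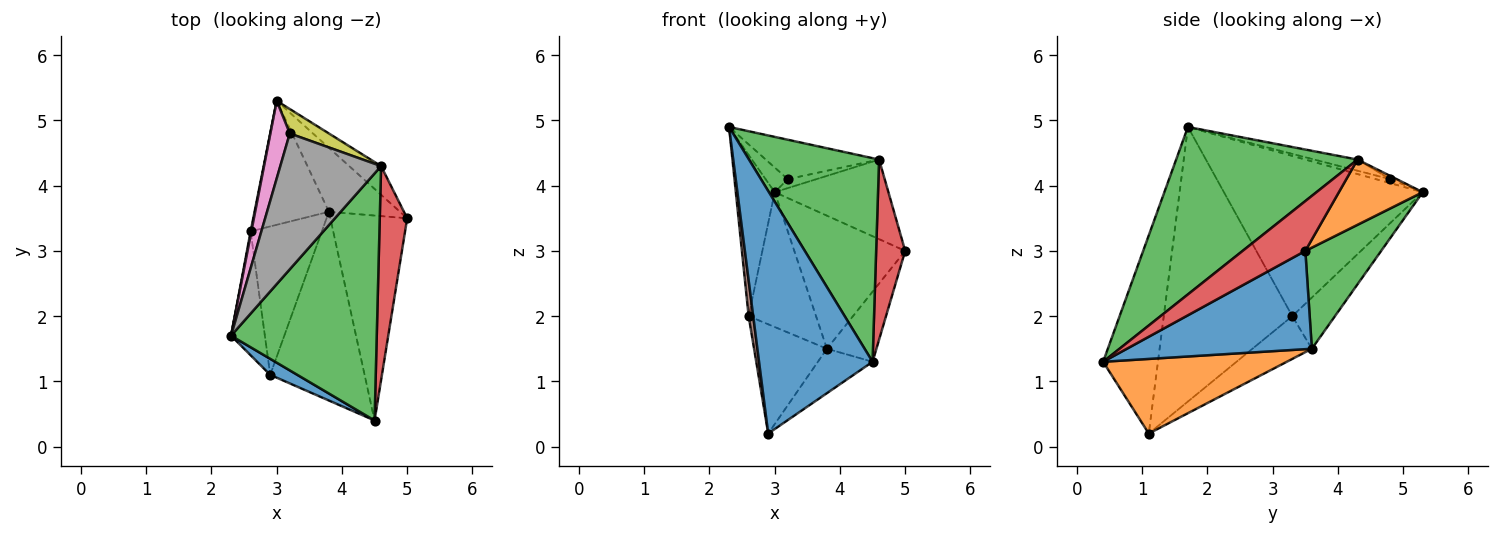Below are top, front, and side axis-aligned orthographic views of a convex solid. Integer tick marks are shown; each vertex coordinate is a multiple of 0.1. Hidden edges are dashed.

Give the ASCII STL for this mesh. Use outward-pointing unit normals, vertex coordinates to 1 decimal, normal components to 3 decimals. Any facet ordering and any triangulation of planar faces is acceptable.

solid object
 facet normal -0.434 -0.899 0.059
  outer loop
   vertex 4.5 0.4 1.3
   vertex 2.3 1.7 4.9
   vertex 2.9 1.1 0.2
  endloop
 endfacet
 facet normal 0.570 0.773 -0.279
  outer loop
   vertex 4.6 4.3 4.4
   vertex 5.0 3.5 3.0
   vertex 3.0 5.3 3.9
  endloop
 endfacet
 facet normal 0.663 -0.476 0.577
  outer loop
   vertex 4.6 4.3 4.4
   vertex 2.3 1.7 4.9
   vertex 4.5 0.4 1.3
  endloop
 endfacet
 facet normal 0.812 -0.376 0.447
  outer loop
   vertex 4.6 4.3 4.4
   vertex 4.5 0.4 1.3
   vertex 5.0 3.5 3.0
  endloop
 endfacet
 facet normal -0.981 0.192 0.004
  outer loop
   vertex 2.6 3.3 2.0
   vertex 2.3 1.7 4.9
   vertex 3.0 5.3 3.9
  endloop
 endfacet
 facet normal -0.992 -0.035 -0.122
  outer loop
   vertex 2.6 3.3 2.0
   vertex 2.9 1.1 0.2
   vertex 2.3 1.7 4.9
  endloop
 endfacet
 facet normal -0.192 0.297 0.935
  outer loop
   vertex 3.2 4.8 4.1
   vertex 3.0 5.3 3.9
   vertex 2.3 1.7 4.9
  endloop
 endfacet
 facet normal -0.106 0.277 0.955
  outer loop
   vertex 3.2 4.8 4.1
   vertex 2.3 1.7 4.9
   vertex 4.6 4.3 4.4
  endloop
 endfacet
 facet normal -0.078 0.343 0.936
  outer loop
   vertex 3.2 4.8 4.1
   vertex 4.6 4.3 4.4
   vertex 3.0 5.3 3.9
  endloop
 endfacet
 facet normal -0.435 0.534 -0.725
  outer loop
   vertex 3.8 3.6 1.5
   vertex 2.9 1.1 0.2
   vertex 2.6 3.3 2.0
  endloop
 endfacet
 facet normal 0.771 0.206 -0.603
  outer loop
   vertex 3.8 3.6 1.5
   vertex 5.0 3.5 3.0
   vertex 4.5 0.4 1.3
  endloop
 endfacet
 facet normal 0.610 0.182 -0.771
  outer loop
   vertex 3.8 3.6 1.5
   vertex 4.5 0.4 1.3
   vertex 2.9 1.1 0.2
  endloop
 endfacet
 facet normal 0.525 0.767 -0.369
  outer loop
   vertex 3.8 3.6 1.5
   vertex 3.0 5.3 3.9
   vertex 5.0 3.5 3.0
  endloop
 endfacet
 facet normal -0.422 0.667 -0.613
  outer loop
   vertex 3.8 3.6 1.5
   vertex 2.6 3.3 2.0
   vertex 3.0 5.3 3.9
  endloop
 endfacet
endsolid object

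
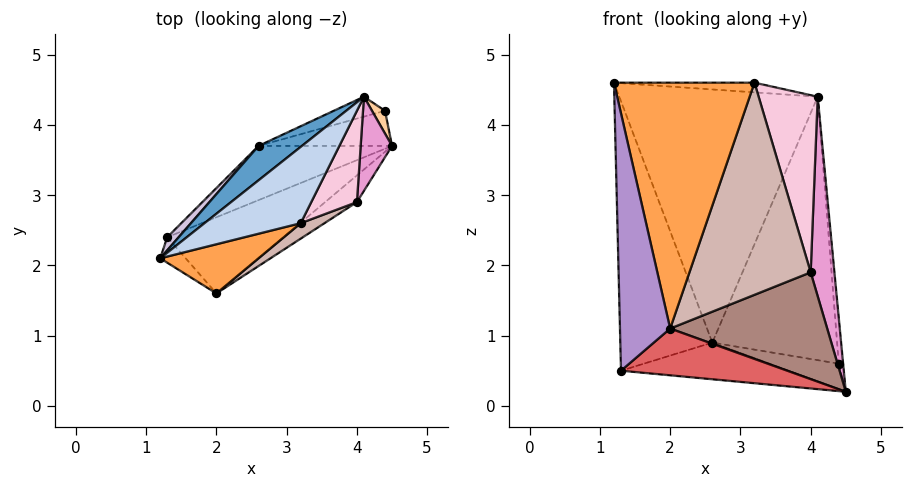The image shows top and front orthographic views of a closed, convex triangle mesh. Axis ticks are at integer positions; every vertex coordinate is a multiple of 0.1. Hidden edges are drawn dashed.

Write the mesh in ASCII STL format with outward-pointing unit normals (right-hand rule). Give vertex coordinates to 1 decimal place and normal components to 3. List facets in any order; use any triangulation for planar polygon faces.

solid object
 facet normal -0.613 0.783 0.106
  outer loop
   vertex 2.6 3.7 0.9
   vertex 1.2 2.1 4.6
   vertex 4.1 4.4 4.4
  endloop
 endfacet
 facet normal -0.031 0.126 0.992
  outer loop
   vertex 3.2 2.6 4.6
   vertex 4.1 4.4 4.4
   vertex 1.2 2.1 4.6
  endloop
 endfacet
 facet normal 0.238 -0.952 0.190
  outer loop
   vertex 3.2 2.6 4.6
   vertex 1.2 2.1 4.6
   vertex 2.0 1.6 1.1
  endloop
 endfacet
 facet normal 0.987 0.141 0.071
  outer loop
   vertex 4.4 4.2 0.6
   vertex 4.1 4.4 4.4
   vertex 4.5 3.7 0.2
  endloop
 endfacet
 facet normal -0.286 0.563 -0.775
  outer loop
   vertex 4.4 4.2 0.6
   vertex 4.5 3.7 0.2
   vertex 2.6 3.7 0.9
  endloop
 endfacet
 facet normal -0.278 0.958 -0.072
  outer loop
   vertex 4.4 4.2 0.6
   vertex 2.6 3.7 0.9
   vertex 4.1 4.4 4.4
  endloop
 endfacet
 facet normal 0.131 -0.519 -0.845
  outer loop
   vertex 1.3 2.4 0.5
   vertex 4.5 3.7 0.2
   vertex 2.0 1.6 1.1
  endloop
 endfacet
 facet normal -0.292 0.536 -0.792
  outer loop
   vertex 1.3 2.4 0.5
   vertex 2.6 3.7 0.9
   vertex 4.5 3.7 0.2
  endloop
 endfacet
 facet normal -0.725 -0.685 -0.068
  outer loop
   vertex 1.3 2.4 0.5
   vertex 2.0 1.6 1.1
   vertex 1.2 2.1 4.6
  endloop
 endfacet
 facet normal -0.712 0.701 0.034
  outer loop
   vertex 1.3 2.4 0.5
   vertex 1.2 2.1 4.6
   vertex 2.6 3.7 0.9
  endloop
 endfacet
 facet normal 0.588 -0.784 -0.196
  outer loop
   vertex 4.0 2.9 1.9
   vertex 2.0 1.6 1.1
   vertex 4.5 3.7 0.2
  endloop
 endfacet
 facet normal 0.526 -0.848 0.062
  outer loop
   vertex 4.0 2.9 1.9
   vertex 3.2 2.6 4.6
   vertex 2.0 1.6 1.1
  endloop
 endfacet
 facet normal 0.945 -0.295 0.139
  outer loop
   vertex 4.0 2.9 1.9
   vertex 4.5 3.7 0.2
   vertex 4.1 4.4 4.4
  endloop
 endfacet
 facet normal 0.883 -0.418 0.215
  outer loop
   vertex 4.0 2.9 1.9
   vertex 4.1 4.4 4.4
   vertex 3.2 2.6 4.6
  endloop
 endfacet
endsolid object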